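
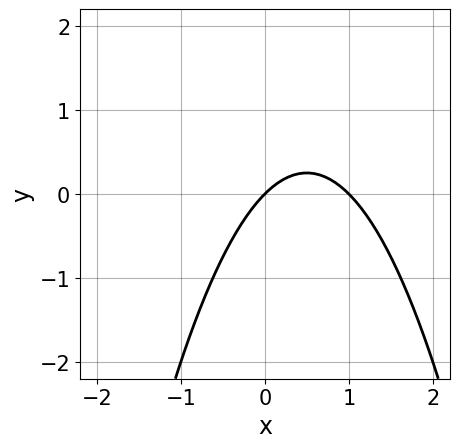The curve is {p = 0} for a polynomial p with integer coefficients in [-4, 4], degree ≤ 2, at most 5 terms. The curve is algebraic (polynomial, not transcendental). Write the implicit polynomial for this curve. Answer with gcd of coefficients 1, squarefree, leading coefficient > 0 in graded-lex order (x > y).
1. Degree: no degree-1 curve has this shape, so deg p = 2.
2. Reading off the gridlines: the x-axis gridline crossings are at x ∈ {0, 1}; it meets the y-axis at y = 0 (among the integer gridlines).
3. Fitting integer coefficients to these (and the overall shape) gives p.

x^2 - x + y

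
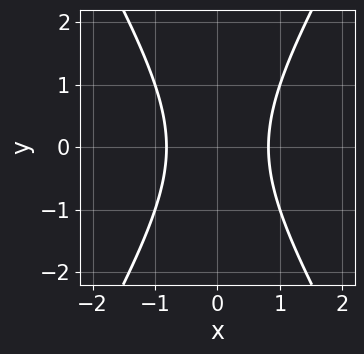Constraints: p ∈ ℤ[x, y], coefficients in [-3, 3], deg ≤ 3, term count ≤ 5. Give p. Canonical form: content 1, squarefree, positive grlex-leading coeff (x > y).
3*x^2 - y^2 - 2

Degree: the shape is more complex than any degree-1 curve, so deg p = 2.
Symmetries: mirror symmetry x ↦ −x ⇒ only even powers of x; the y ↦ −y reflection is a symmetry, so y appears only in even powers.
Against the integer gridlines: no y-intercept at any integer in the box.
These observations pin down the coefficients.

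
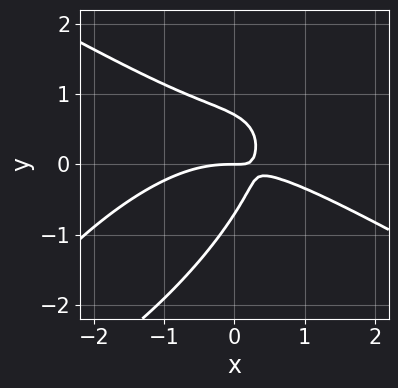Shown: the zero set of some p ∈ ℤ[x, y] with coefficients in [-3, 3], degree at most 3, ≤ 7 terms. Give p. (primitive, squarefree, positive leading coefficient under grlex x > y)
x^3 - 2*x*y^2 + 2*y^3 + 3*x*y - y

The degree is 3 — the shape is more complex than any degree-2 curve.
Reading off the gridlines: it crosses the y-axis at the gridline y = 0; it crosses the x-axis at the gridline x = 0.
Assembling these constraints gives the stated polynomial.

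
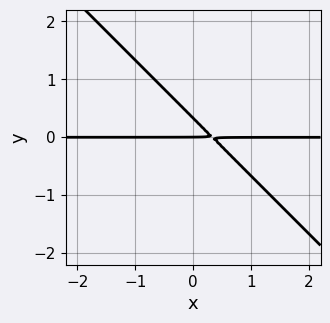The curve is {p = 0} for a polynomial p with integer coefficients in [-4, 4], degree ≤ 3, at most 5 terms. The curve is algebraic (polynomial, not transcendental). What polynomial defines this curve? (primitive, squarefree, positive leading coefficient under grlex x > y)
3*x*y + 3*y^2 - y

First, deg p = 2.
Then, from the axis intercepts and sections: it crosses the y-axis at the gridline y = 0; the visible x-axis segment lies entirely on the curve.
Finally, matching integer coefficients to the picture gives p.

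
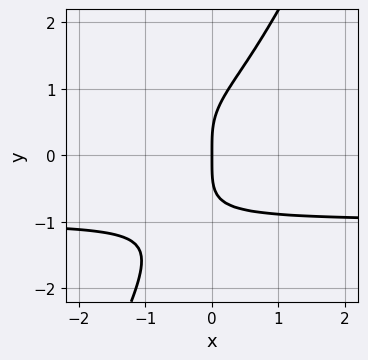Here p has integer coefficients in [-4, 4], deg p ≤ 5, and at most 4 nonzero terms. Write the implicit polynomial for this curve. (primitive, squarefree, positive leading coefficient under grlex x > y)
2*x*y^3 - y^4 + 2*x

(a) The degree is 4 — a generic line meets the curve in up to 4 points.
(b) From the visible intercepts: it crosses the x-axis at the gridline x = 0; one y-axis crossing is at y = 0.
(c) These observations pin down the coefficients.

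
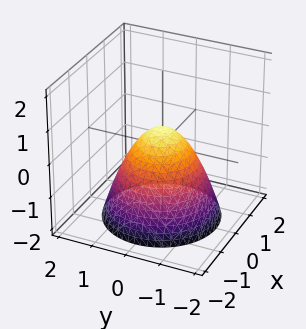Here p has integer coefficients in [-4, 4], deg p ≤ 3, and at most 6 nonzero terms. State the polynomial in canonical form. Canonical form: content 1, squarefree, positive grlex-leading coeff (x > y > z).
First, deg p = 2.
Next, symmetries: rotational symmetry about the z-axis ⇒ p depends on x, y only through x² + y².
Then, checking where it meets the axes: a circular section at z = -1 has radius between 1 and 2.
Finally, assembling these constraints gives the stated polynomial.

2*x^2 + 2*y^2 + 2*z - 1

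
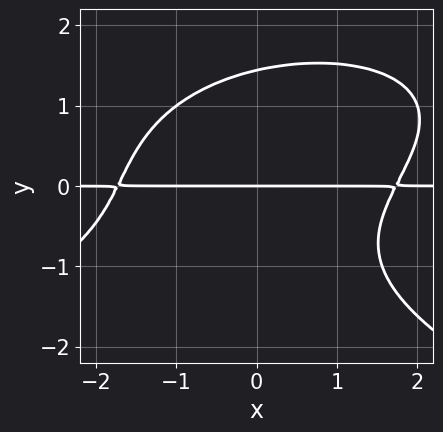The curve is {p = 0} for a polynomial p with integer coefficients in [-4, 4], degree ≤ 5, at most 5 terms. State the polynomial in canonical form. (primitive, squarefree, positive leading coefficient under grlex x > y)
y^4 + x^2*y - x*y^2 - 3*y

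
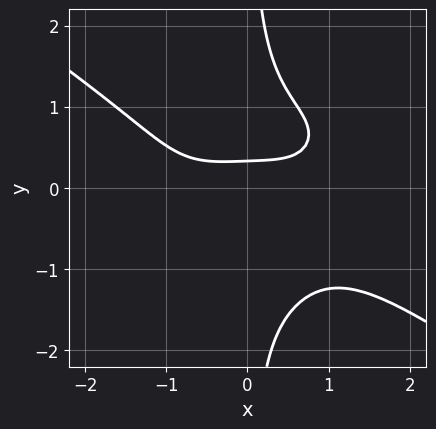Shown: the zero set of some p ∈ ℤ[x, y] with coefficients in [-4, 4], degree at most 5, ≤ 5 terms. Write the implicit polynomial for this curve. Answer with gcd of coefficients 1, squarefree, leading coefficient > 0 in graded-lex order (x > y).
Degree: no degree-3 curve has this shape, so deg p = 4.
Checking where it meets the axes: it misses every integer gridline on the x-axis.
Solving for integer coefficients yields p as stated.

x^4 + 3*x*y^3 - 3*y + 1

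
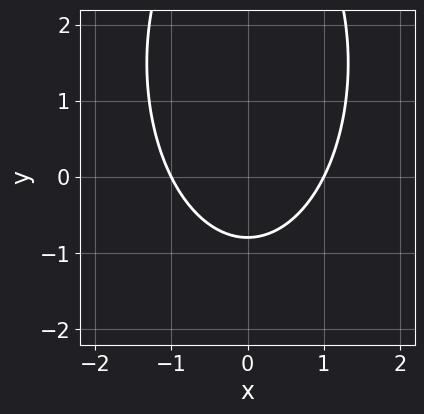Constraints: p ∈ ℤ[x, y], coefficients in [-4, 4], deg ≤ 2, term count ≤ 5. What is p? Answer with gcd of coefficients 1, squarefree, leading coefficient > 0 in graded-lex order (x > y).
First, the degree is 2 — no degree-1 curve has this shape.
Then, symmetries: it's symmetric under x → −x, forcing even powers of x.
Next, from the axis intercepts and sections: the x-axis gridline crossings are at x ∈ {-1, 1}.
Finally, the integer polynomial consistent with all of this is the stated p.

3*x^2 + y^2 - 3*y - 3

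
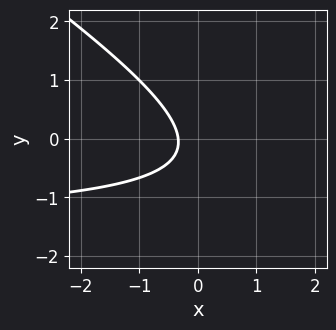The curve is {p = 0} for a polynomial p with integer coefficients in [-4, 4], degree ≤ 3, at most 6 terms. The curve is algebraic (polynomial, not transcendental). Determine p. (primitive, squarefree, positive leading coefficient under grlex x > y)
2*x*y + 3*y^2 + 3*x + y + 1

Degree: a generic line meets the curve in up to 2 points, so deg p = 2.
Checking where it meets the axes: no y-intercept at any integer in the box.
These observations pin down the coefficients.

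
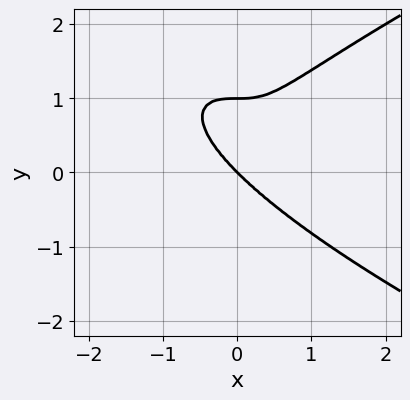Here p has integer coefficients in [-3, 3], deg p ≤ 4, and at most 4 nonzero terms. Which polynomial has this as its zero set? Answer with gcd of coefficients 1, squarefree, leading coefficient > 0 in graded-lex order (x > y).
y^4 - x^3 - y^3

First, degree: the shape is more complex than any degree-3 curve, so deg p = 4.
Then, from the visible intercepts: it meets the x-axis at x = 0 (among the integer gridlines); among the integer gridlines, it crosses the y-axis at y ∈ {0, 1}.
Finally, solving for integer coefficients yields p as stated.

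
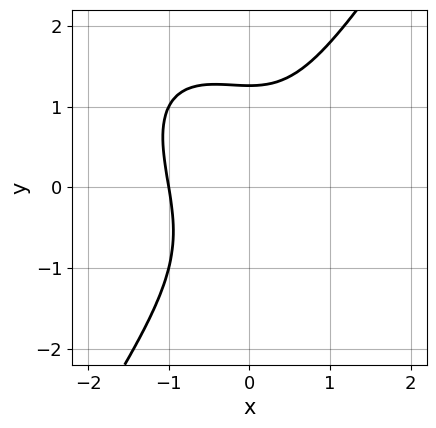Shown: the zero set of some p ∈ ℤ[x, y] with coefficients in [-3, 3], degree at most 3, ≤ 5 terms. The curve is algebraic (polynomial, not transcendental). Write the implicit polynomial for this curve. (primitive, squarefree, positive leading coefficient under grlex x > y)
2*x^3 + x^2*y - y^3 + 2

1. Degree: the shape is more complex than any degree-2 curve, so deg p = 3.
2. Reading off the gridlines: one x-axis crossing is at x = -1.
3. Together with the visible shape, these determine p as stated.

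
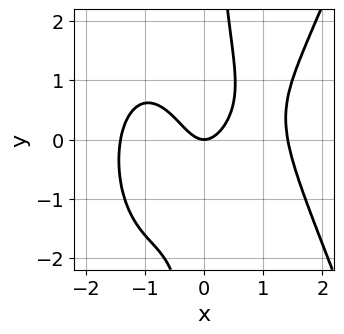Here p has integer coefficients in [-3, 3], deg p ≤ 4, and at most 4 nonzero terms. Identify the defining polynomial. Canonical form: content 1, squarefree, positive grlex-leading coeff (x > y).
(a) The degree is 4 — the shape is more complex than any degree-3 curve.
(b) From the visible intercepts: it crosses the y-axis at the gridline y = 0; one x-axis crossing is at x = 0.
(c) Fitting integer coefficients to these (and the overall shape) gives p.

x^4 - x*y^2 - 2*x^2 + y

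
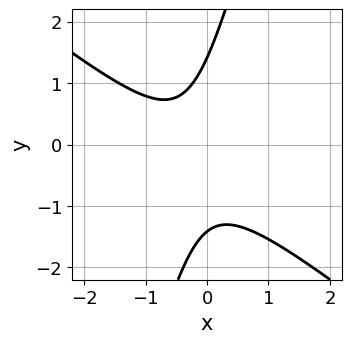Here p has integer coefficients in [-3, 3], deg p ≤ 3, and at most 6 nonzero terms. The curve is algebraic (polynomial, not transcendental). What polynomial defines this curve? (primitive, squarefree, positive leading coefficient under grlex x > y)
3*x^2 + 3*x*y - y^2 + 2*x + 2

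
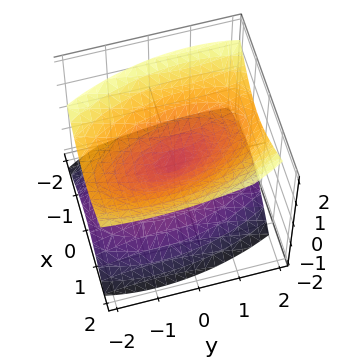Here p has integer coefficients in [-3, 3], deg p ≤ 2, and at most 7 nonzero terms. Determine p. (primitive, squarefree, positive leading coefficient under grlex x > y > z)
First, I count 2 distinct pieces.
Then, degree: no degree-1 surface has this shape, so deg p = 2.
Next, from the axis intercepts and sections: one x-axis crossing is at x = 0; one z-axis crossing is at z = 0.
Finally, assembling these constraints gives the stated polynomial.

3*x^2 + x*y - x*z + y^2 - 3*z^2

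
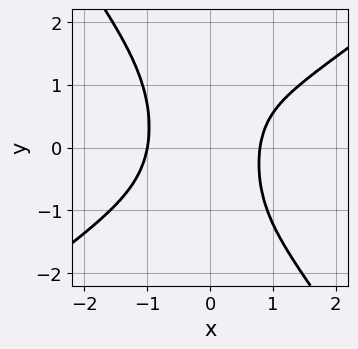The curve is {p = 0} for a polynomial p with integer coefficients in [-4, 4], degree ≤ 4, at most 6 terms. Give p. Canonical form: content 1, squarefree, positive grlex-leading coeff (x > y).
First, the degree is 4 — no degree-3 curve has this shape.
Next, observable constraints: it misses every integer gridline on the y-axis; it crosses the x-axis at the gridline x = -1.
Finally, fitting integer coefficients to these (and the overall shape) gives p.

3*x^4 - 2*x^3*y - 3*x^2*y^2 + x - 2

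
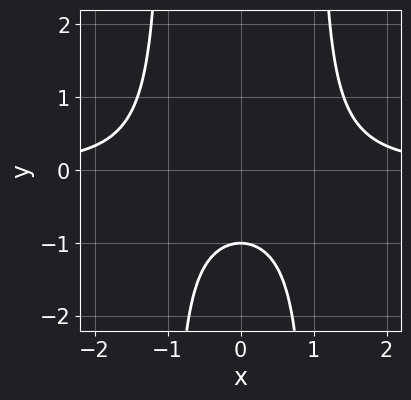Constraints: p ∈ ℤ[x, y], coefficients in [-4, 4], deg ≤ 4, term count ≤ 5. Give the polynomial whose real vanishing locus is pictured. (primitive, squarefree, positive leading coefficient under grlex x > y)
x^2*y - y - 1

(a) deg p = 3. A generic line meets the curve in up to 3 points.
(b) Symmetries: the x ↦ −x reflection is a symmetry, so x appears only in even powers.
(c) Reading off the gridlines: it meets the y-axis at y = -1 (among the integer gridlines); no x-intercept at any integer in the box.
(d) Assembling these constraints gives the stated polynomial.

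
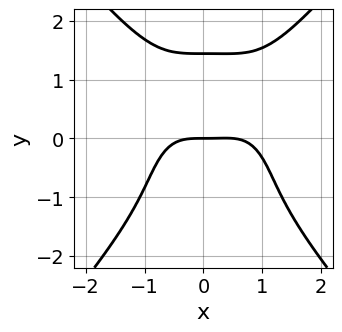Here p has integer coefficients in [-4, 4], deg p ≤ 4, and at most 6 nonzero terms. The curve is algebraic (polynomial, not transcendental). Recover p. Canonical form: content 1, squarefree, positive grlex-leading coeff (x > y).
deg p = 4. No degree-3 curve has this shape.
From the visible intercepts: one y-axis crossing is at y = 0; it crosses the x-axis at the gridline x = 0.
Putting this together gives p.

2*x^4 - y^4 - x^3 + 3*y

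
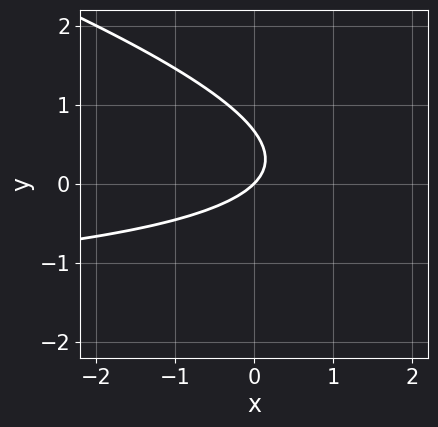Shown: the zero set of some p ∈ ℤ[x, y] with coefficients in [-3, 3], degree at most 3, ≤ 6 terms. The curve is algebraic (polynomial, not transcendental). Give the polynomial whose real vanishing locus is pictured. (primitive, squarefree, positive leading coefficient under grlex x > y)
x*y + 3*y^2 + 2*x - 2*y

deg p = 2. A generic line meets the curve in up to 2 points.
From the visible intercepts: it crosses the x-axis at the gridline x = 0; one y-axis crossing is at y = 0.
Assembling these constraints gives the stated polynomial.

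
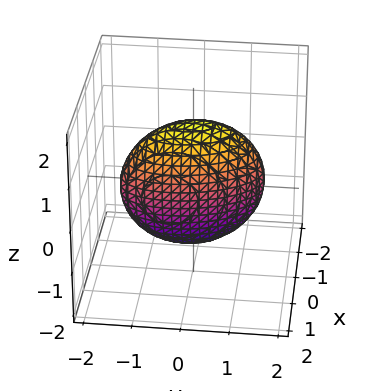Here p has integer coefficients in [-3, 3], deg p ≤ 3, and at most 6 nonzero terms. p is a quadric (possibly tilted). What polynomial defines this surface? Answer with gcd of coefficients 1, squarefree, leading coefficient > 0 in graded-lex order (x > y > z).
1. deg p = 2. A generic line meets the surface in up to 2 points.
2. Solving for integer coefficients yields p as stated.

3*x^2 + x*y + y^2 + z^2 - 2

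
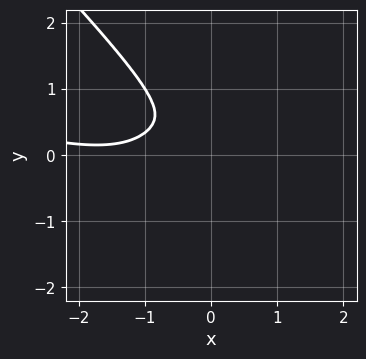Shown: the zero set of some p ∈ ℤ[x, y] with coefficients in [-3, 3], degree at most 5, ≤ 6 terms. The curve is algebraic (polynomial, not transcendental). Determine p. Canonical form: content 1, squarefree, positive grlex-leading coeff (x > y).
x^4 + 3*x^3*y + 2*y^4 + 3*x^3 + 3*x^2

1. Degree: a generic line meets the curve in up to 4 points, so deg p = 4.
2. Solving for integer coefficients yields p as stated.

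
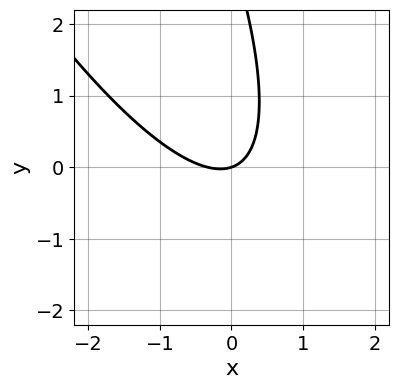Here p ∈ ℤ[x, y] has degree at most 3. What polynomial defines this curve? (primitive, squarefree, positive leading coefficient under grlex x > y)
3*x^2 + 3*x*y + y^2 + x - 3*y

The degree is 2 — a generic line meets the curve in up to 2 points.
Reading off the gridlines: one y-axis crossing is at y = 0; it crosses the x-axis at the gridline x = 0.
Putting this together gives p.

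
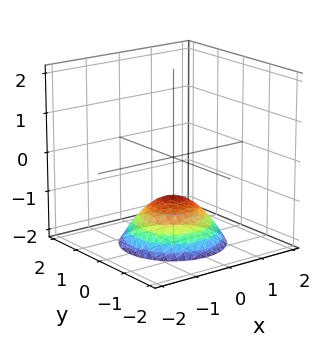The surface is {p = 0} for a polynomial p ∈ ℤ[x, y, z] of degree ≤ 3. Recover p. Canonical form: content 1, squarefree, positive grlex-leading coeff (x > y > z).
2*x^2 + 2*y^2 + 3*z + 3

1. deg p = 2.
2. Symmetries: rotational symmetry about the z-axis ⇒ p depends on x, y only through x² + y².
3. Against the integer gridlines: it meets the z-axis at z = -1 (among the integer gridlines); the surface avoids every integer y-axis point in the box.
4. Fitting integer coefficients to these (and the overall shape) gives p.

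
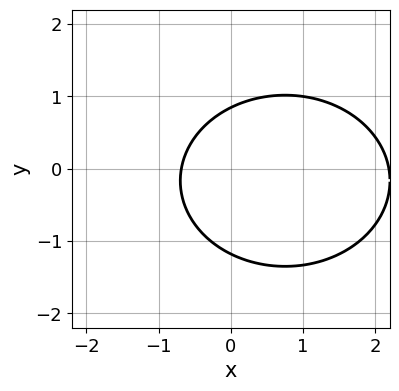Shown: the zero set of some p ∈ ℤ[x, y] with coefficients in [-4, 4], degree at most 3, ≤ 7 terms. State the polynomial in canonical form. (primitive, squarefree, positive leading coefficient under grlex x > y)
(a) deg p = 2. The shape is more complex than any degree-1 curve.
(b) Solving for integer coefficients yields p as stated.

2*x^2 + 3*y^2 - 3*x + y - 3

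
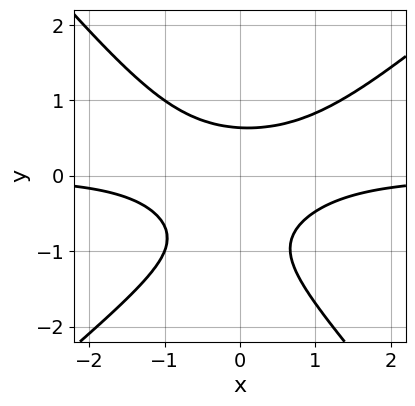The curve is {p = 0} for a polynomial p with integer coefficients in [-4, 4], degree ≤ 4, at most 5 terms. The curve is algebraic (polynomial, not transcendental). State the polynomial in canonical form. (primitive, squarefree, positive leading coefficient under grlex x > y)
3*x^2*y - x*y^2 - 3*y^3 - 3*y^2 + 2

First, the degree is 3 — no degree-2 curve has this shape.
Next, against the integer gridlines: the curve avoids every integer x-axis point in the box.
Finally, fitting integer coefficients to these (and the overall shape) gives p.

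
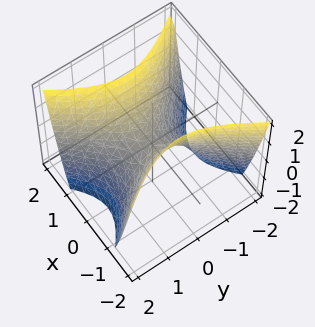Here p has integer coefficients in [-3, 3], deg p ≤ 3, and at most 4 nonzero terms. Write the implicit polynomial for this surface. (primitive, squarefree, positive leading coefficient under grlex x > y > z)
3*x^2 - 2*y^2 - 2*z

1. deg p = 2. A hyperbolic paraboloid; a quadric.
2. Symmetries: it's symmetric under y → −y, forcing even powers of y; mirror symmetry x ↦ −x ⇒ only even powers of x.
3. Reading off the gridlines: it crosses the z-axis at the gridline z = 0; it crosses the y-axis at the gridline y = 0.
4. Solving for integer coefficients yields p as stated.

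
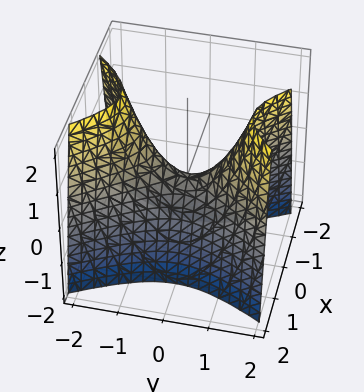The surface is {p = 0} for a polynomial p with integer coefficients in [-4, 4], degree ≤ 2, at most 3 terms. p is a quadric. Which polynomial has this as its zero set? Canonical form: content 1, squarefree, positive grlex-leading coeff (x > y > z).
(a) Degree: a hyperbolic paraboloid; a quadric, so deg p = 2.
(b) Symmetries: the x ↦ −x reflection is a symmetry, so x appears only in even powers; the y ↦ −y reflection is a symmetry, so y appears only in even powers.
(c) Observable constraints: it meets the z-axis at z = 0 (among the integer gridlines); one y-axis crossing is at y = 0.
(d) The integer polynomial consistent with all of this is the stated p.

2*x^2 - y^2 + z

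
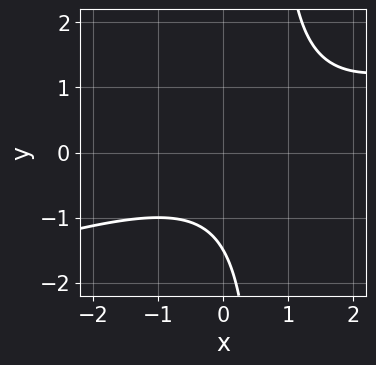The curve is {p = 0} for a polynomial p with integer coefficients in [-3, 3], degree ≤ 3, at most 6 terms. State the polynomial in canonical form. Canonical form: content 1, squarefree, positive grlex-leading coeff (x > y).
First, deg p = 2.
Next, checking where it meets the axes: no x-intercept at any integer in the box.
Finally, matching integer coefficients to the picture gives p.

x^2 - 3*x*y - x + 2*y + 3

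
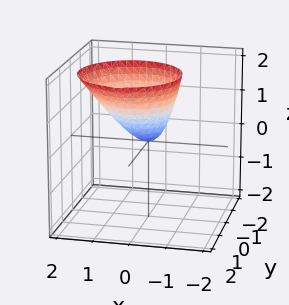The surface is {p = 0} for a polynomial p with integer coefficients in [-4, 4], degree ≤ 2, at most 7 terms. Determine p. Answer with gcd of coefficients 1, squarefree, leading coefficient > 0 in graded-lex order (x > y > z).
3*x^2 - x*z + 3*y^2 - 2*y*z - 2*z

1. Degree: the shape is more complex than any degree-1 surface, so deg p = 2.
2. Reading off the gridlines: one x-axis crossing is at x = 0; one z-axis crossing is at z = 0; one y-axis crossing is at y = 0.
3. Fitting integer coefficients to these (and the overall shape) gives p.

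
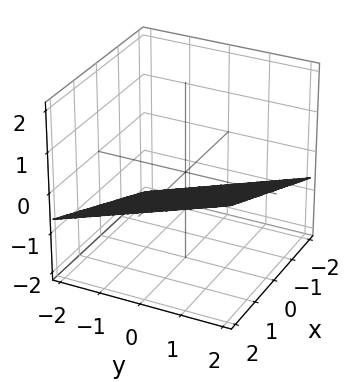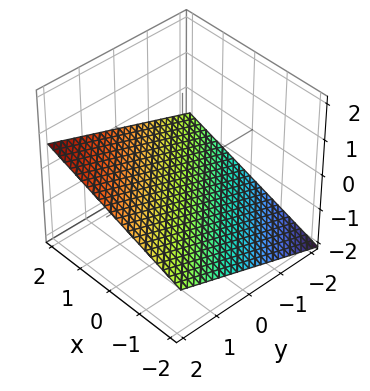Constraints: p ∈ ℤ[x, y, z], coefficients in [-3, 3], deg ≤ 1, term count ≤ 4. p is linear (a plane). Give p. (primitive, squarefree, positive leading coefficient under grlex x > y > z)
(a) The degree is 1 — every cross-section is a straight line — this is a plane.
(b) Against the integer gridlines: one y-axis crossing is at y = 2; it crosses the x-axis at the gridline x = 2.
(c) Matching integer coefficients to the picture gives p.

x + y - 3*z - 2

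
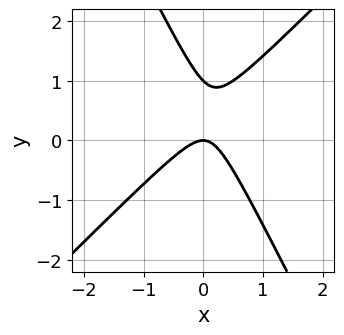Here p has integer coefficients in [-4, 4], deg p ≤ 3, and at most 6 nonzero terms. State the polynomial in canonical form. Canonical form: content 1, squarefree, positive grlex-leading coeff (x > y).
2*x^2 - x*y - y^2 + y

1. Degree: no degree-1 curve has this shape, so deg p = 2.
2. Reading off the gridlines: among the integer gridlines, it crosses the y-axis at y ∈ {0, 1}; one x-axis crossing is at x = 0.
3. Assembling these constraints gives the stated polynomial.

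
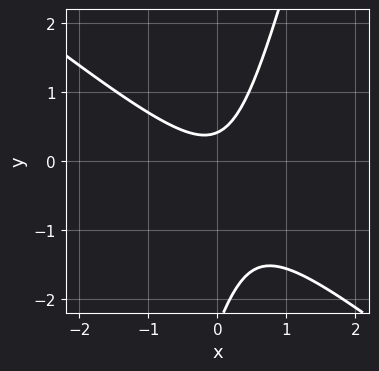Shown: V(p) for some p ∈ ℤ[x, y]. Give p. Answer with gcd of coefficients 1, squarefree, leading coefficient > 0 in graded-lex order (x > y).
(a) Degree: a generic line meets the curve in up to 2 points, so deg p = 2.
(b) Observable constraints: the curve avoids every integer x-axis point in the box.
(c) Together with the visible shape, these determine p as stated.

3*x^2 + 3*x*y - y^2 - 2*y + 1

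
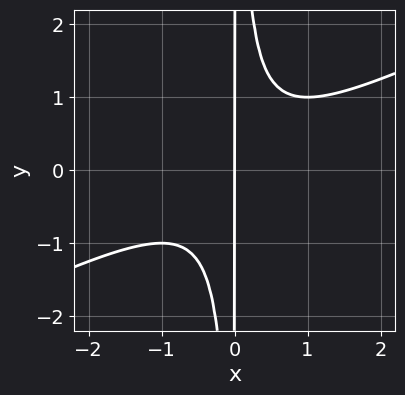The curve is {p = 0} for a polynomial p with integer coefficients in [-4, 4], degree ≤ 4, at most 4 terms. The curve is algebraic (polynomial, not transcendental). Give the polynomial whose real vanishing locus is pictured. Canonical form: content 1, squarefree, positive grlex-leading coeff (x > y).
x^3 - 2*x^2*y + x

1. The degree is 3 — a generic line meets the curve in up to 3 points.
2. Observable constraints: it meets the x-axis at x = 0 (among the integer gridlines); the visible y-axis segment lies entirely on the curve.
3. Putting this together gives p.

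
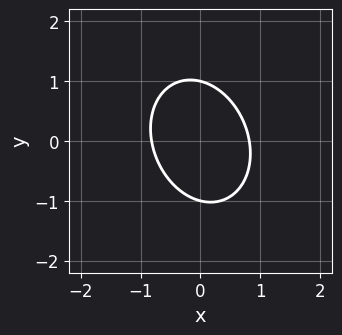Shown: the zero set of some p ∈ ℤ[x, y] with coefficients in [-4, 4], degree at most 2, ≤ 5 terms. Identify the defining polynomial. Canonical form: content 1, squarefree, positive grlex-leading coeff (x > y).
3*x^2 + x*y + 2*y^2 - 2

(a) The degree is 2 — the shape is more complex than any degree-1 curve.
(b) From the axis intercepts and sections: the y-axis gridline crossings are at y ∈ {-1, 1}.
(c) These observations pin down the coefficients.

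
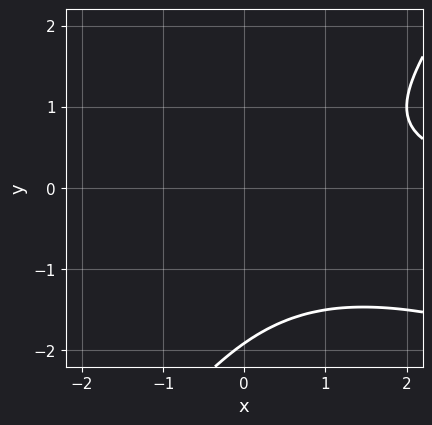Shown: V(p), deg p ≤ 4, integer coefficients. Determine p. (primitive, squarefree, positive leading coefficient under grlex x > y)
x^2*y + 2*x*y^2 - 2*y^3 - 3*y^2 - 3

(a) deg p = 3. No degree-2 curve has this shape.
(b) Reading off the gridlines: it misses every integer gridline on the x-axis.
(c) Fitting integer coefficients to these (and the overall shape) gives p.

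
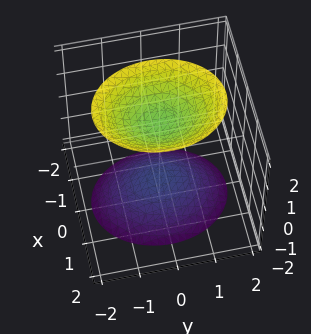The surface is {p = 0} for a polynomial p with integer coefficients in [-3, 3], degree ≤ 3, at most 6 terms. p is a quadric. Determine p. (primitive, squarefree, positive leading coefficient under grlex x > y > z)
1. There are 2 components.
2. deg p = 2.
3. Symmetries: the x ↦ −x reflection is a symmetry, so x appears only in even powers; it's symmetric under z → −z, forcing even powers of z; mirror symmetry y ↦ −y ⇒ only even powers of y.
4. From the axis intercepts and sections: the surface avoids every integer x-axis point in the box; it misses every integer gridline on the y-axis.
5. Assembling these constraints gives the stated polynomial.

3*x^2 + 2*y^2 - 2*z^2 + 3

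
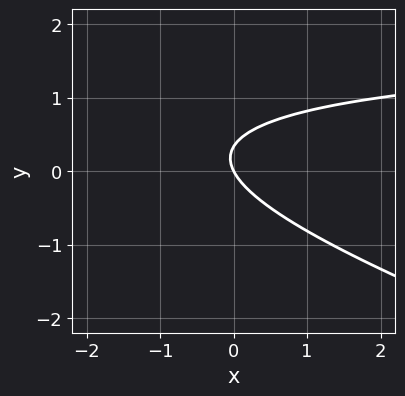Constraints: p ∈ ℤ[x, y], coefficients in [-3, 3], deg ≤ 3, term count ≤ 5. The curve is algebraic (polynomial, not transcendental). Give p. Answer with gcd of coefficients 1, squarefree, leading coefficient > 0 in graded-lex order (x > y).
x*y + 3*y^2 - 2*x - y

1. The degree is 2 — a generic line meets the curve in up to 2 points.
2. From the visible intercepts: one y-axis crossing is at y = 0; it crosses the x-axis at the gridline x = 0.
3. Matching integer coefficients to the picture gives p.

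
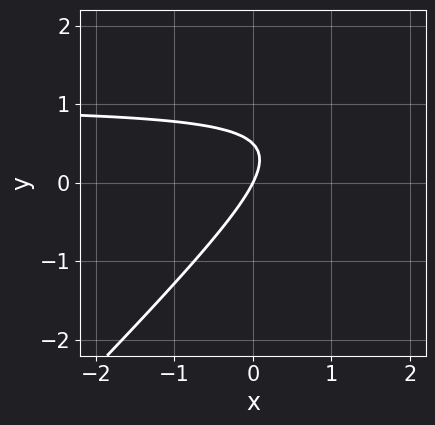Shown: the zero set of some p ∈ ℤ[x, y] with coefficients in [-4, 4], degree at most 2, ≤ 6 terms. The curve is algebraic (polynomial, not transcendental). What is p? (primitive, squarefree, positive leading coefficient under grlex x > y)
2*x*y - 2*y^2 - 2*x + y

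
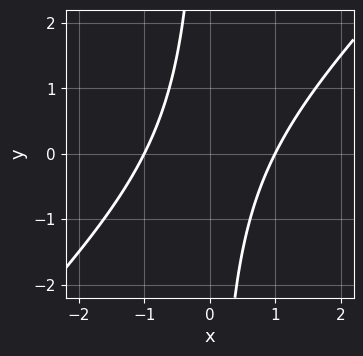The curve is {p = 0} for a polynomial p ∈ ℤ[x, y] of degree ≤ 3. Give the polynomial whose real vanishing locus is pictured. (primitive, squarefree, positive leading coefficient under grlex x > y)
deg p = 2. No degree-1 curve has this shape.
Checking where it meets the axes: the x-axis gridline crossings are at x ∈ {-1, 1}; it misses every integer gridline on the y-axis.
The integer polynomial consistent with all of this is the stated p.

x^2 - x*y - 1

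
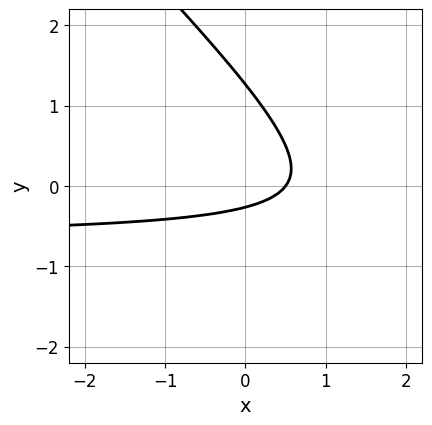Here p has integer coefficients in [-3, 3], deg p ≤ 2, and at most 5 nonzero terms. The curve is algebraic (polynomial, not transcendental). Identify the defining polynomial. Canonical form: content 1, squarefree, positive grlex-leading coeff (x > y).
deg p = 2. The shape is more complex than any degree-1 curve.
Solving for integer coefficients yields p as stated.

3*x*y + 3*y^2 + 2*x - 3*y - 1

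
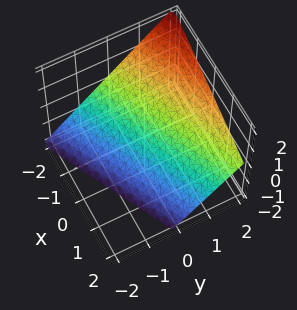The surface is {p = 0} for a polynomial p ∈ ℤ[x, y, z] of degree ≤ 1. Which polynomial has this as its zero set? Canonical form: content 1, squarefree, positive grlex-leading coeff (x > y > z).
The degree is 1 — the surface is flat (a plane).
From the visible intercepts: it meets the z-axis at z = -1 (among the integer gridlines); it crosses the x-axis at the gridline x = -2; it meets the y-axis at y = 1 (among the integer gridlines).
Fitting integer coefficients to these (and the overall shape) gives p.

x - 2*y + 2*z + 2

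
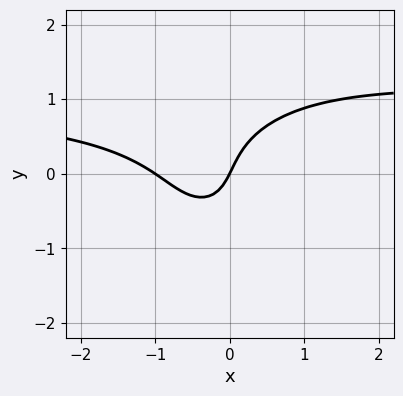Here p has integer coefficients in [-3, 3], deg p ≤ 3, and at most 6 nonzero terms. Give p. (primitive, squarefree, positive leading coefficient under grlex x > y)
2*x^2*y + 2*y^3 - 2*x^2 - 2*x + y

(a) deg p = 3. No degree-2 curve has this shape.
(b) Observable constraints: among the integer gridlines, it crosses the x-axis at x ∈ {-1, 0}; it meets the y-axis at y = 0 (among the integer gridlines).
(c) The integer polynomial consistent with all of this is the stated p.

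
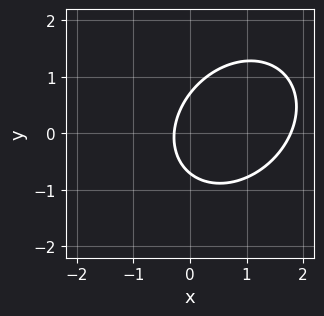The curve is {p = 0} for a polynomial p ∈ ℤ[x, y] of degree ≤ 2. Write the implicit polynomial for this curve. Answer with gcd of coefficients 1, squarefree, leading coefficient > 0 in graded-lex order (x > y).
2*x^2 - x*y + 2*y^2 - 3*x - 1

1. The degree is 2 — the shape is more complex than any degree-1 curve.
2. Solving for integer coefficients yields p as stated.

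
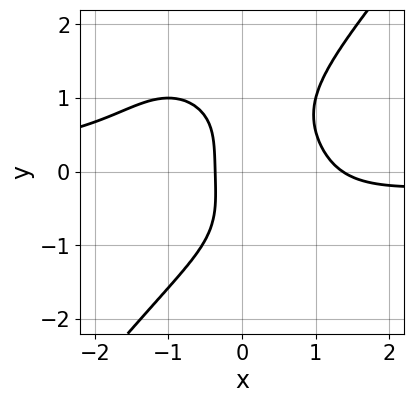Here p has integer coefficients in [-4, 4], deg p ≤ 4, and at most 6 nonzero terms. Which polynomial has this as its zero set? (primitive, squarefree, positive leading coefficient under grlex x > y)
1. Degree: the shape is more complex than any degree-3 curve, so deg p = 4.
2. Observable constraints: the curve avoids every integer y-axis point in the box.
3. Fitting integer coefficients to these (and the overall shape) gives p.

2*x^3*y - y^4 + 2*x^2 - 2*x - 1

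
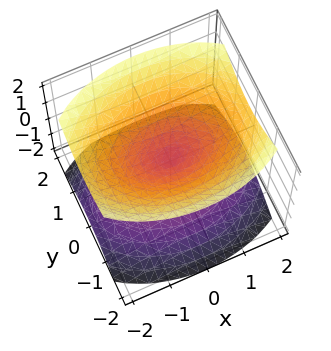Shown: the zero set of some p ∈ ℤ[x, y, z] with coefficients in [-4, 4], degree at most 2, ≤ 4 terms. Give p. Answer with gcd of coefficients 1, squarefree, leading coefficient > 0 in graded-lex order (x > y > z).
1. There are 2 components. Treating them together as one polynomial.
2. Degree: a double cone through the origin; a quadric, so deg p = 2.
3. Symmetries: the y ↦ −y reflection is a symmetry, so y appears only in even powers; it's symmetric under x → −x, forcing even powers of x; mirror symmetry z ↦ −z ⇒ only even powers of z.
4. From the visible intercepts: one x-axis crossing is at x = 0; it crosses the z-axis at the gridline z = 0; it crosses the y-axis at the gridline y = 0.
5. The integer polynomial consistent with all of this is the stated p.

x^2 + 2*y^2 - 2*z^2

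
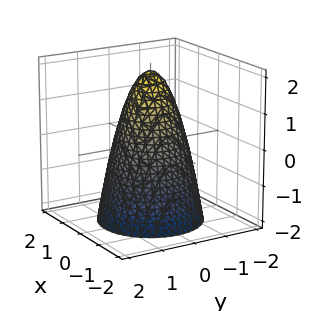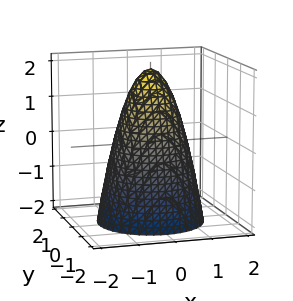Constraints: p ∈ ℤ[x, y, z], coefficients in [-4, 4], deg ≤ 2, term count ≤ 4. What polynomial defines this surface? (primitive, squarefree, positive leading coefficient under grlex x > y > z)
First, the degree is 2 — no degree-1 surface has this shape.
Next, symmetries: every cross-section ⟂ z is a circle, so x, y appear only via x² + y².
Next, from the axis intercepts and sections: the y-axis gridline crossings are at y ∈ {-1, 1}; a circular section at z = 1 has radius between 0 and 1.
Finally, assembling these constraints gives the stated polynomial. Check: (-1, 0, 0) on the x-axis lies on the surface, and p(-1, 0, 0) = 0. ✓

2*x^2 + 2*y^2 + z - 2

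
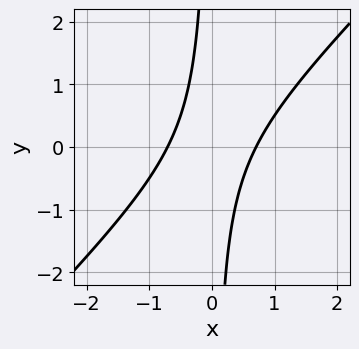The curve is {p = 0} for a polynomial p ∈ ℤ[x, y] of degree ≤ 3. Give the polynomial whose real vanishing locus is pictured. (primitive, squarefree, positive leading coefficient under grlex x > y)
2*x^2 - 2*x*y - 1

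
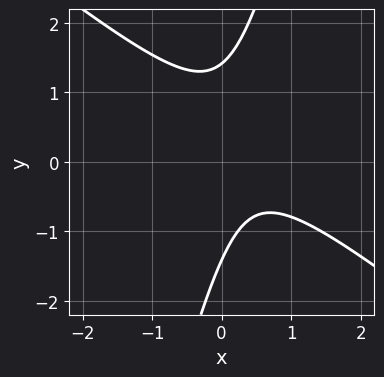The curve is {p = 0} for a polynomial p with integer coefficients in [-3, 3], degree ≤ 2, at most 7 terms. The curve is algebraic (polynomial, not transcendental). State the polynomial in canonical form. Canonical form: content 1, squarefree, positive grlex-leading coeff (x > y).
The degree is 2 — no degree-1 curve has this shape.
Observable constraints: the curve avoids every integer x-axis point in the box.
Putting this together gives p.

3*x^2 + 3*x*y - y^2 - 2*x + 2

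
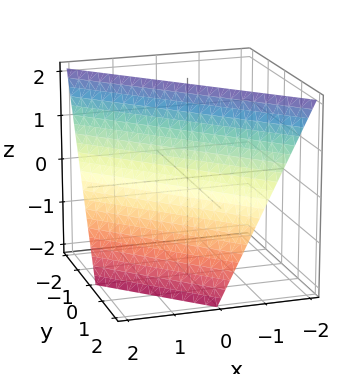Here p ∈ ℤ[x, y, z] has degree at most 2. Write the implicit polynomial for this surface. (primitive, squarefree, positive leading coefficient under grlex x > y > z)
2*x + 2*y + z - 2

The degree is 1 — the surface is flat (a plane).
Checking where it meets the axes: it crosses the z-axis at the gridline z = 2; one y-axis crossing is at y = 1; it crosses the x-axis at the gridline x = 1.
Together with the visible shape, these determine p as stated.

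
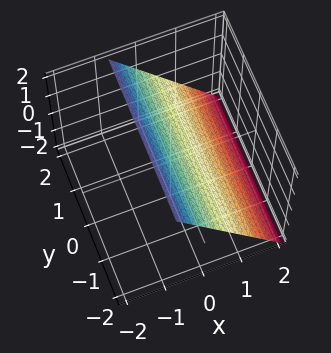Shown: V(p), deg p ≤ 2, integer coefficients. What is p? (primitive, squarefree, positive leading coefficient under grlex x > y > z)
deg p = 1. Every cross-section is a straight line — this is a plane.
Observable constraints: it misses every integer gridline on the y-axis; it meets the z-axis at z = 1 (among the integer gridlines).
These observations pin down the coefficients.

3*x + 2*z - 2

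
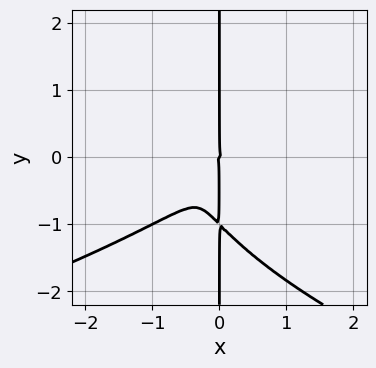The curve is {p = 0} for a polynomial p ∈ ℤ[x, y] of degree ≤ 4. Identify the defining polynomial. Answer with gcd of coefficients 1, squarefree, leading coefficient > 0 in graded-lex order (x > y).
x*y^3 + x^3 - x^2*y + x*y^2

First, deg p = 4. No degree-3 curve has this shape.
Next, reading off the gridlines: one x-axis crossing is at x = 0; every point of the y-axis in the box is on the curve.
Finally, together with the visible shape, these determine p as stated.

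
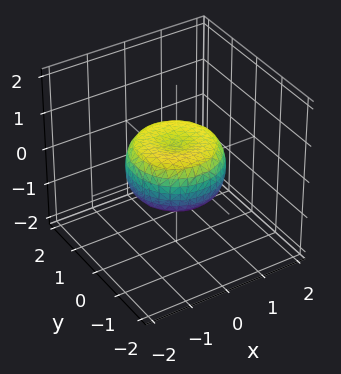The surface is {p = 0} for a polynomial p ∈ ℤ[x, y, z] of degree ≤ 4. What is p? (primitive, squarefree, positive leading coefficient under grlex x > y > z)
2*x^4 + 4*x^2*y^2 + 2*y^4 - 2*x^2 - 2*y^2 + 3*z^2 - 1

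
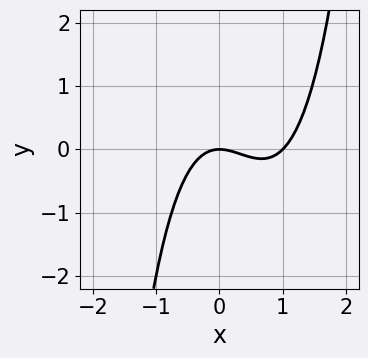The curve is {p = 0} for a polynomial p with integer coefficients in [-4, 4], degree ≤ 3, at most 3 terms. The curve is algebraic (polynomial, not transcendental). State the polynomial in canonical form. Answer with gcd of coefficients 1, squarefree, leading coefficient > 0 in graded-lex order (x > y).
x^3 - x^2 - y

Degree: a generic line meets the curve in up to 3 points, so deg p = 3.
From the visible intercepts: among the integer gridlines, it crosses the x-axis at x ∈ {0, 1}; one y-axis crossing is at y = 0.
Assembling these constraints gives the stated polynomial.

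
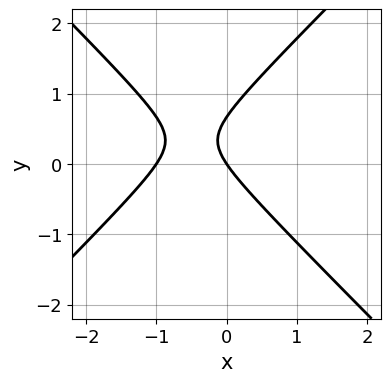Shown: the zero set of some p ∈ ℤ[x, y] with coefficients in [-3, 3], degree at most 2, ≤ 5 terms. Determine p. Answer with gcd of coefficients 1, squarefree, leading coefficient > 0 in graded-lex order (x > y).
3*x^2 - 3*y^2 + 3*x + 2*y

(a) deg p = 2. A generic line meets the curve in up to 2 points.
(b) From the axis intercepts and sections: it meets the y-axis at y = 0 (among the integer gridlines); the x-axis gridline crossings are at x ∈ {-1, 0}.
(c) Assembling these constraints gives the stated polynomial.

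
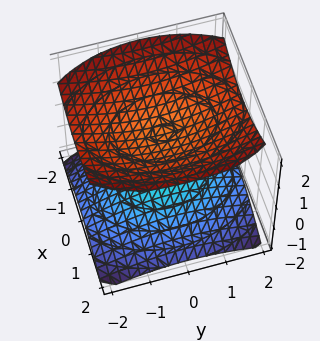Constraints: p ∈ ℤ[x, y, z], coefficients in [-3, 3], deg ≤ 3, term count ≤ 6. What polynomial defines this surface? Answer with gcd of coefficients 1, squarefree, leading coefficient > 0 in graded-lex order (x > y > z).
2*x^2 + y^2 - 3*z^2 + 3

The picture has 2 separate pieces. Treating them together as one polynomial.
deg p = 2. Two separate bowl-shaped sheets opening away from each other; a quadric.
Symmetries: it's symmetric under z → −z, forcing even powers of z; it's symmetric under x → −x, forcing even powers of x; mirror symmetry y ↦ −y ⇒ only even powers of y.
From the visible intercepts: the surface avoids every integer y-axis point in the box; among the integer gridlines, it crosses the z-axis at z ∈ {-1, 1}; the surface avoids every integer x-axis point in the box.
These observations pin down the coefficients.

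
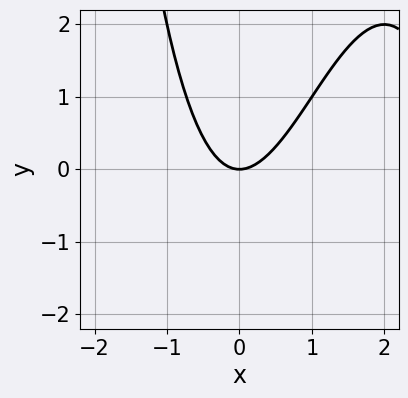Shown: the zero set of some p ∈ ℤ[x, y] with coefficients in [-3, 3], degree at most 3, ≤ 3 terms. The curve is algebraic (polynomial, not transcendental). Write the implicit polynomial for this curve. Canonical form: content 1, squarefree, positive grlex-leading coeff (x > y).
The degree is 3 — a generic line meets the curve in up to 3 points.
Checking where it meets the axes: it crosses the x-axis at the gridline x = 0; it crosses the y-axis at the gridline y = 0.
Assembling these constraints gives the stated polynomial.

x^3 - 3*x^2 + 2*y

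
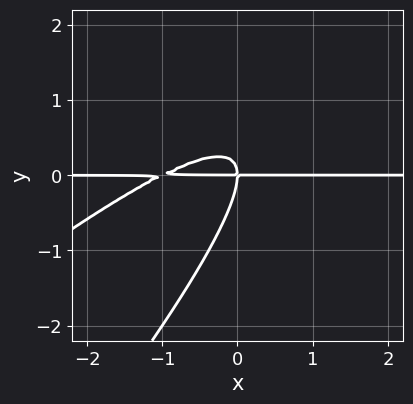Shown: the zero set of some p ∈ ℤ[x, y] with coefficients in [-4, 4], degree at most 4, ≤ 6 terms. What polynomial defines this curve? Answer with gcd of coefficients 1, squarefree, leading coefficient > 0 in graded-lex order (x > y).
x^2*y - 2*x*y^2 + y^3 + x*y

(a) Degree: the shape is more complex than any degree-2 curve, so deg p = 3.
(b) Checking where it meets the axes: it crosses the y-axis at the gridline y = 0; the visible x-axis segment lies entirely on the curve.
(c) Matching integer coefficients to the picture gives p.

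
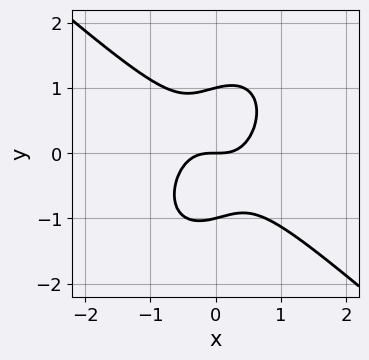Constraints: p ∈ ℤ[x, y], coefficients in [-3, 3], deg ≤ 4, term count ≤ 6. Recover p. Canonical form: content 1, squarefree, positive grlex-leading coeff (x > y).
3*x^3 + x^2*y - x*y^2 + 2*y^3 - 2*y

1. The degree is 3 — no degree-2 curve has this shape.
2. Reading off the gridlines: it meets the x-axis at x = 0 (among the integer gridlines); among the integer gridlines, it crosses the y-axis at y ∈ {-1, 0, 1}.
3. Putting this together gives p.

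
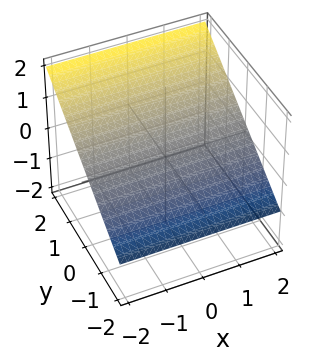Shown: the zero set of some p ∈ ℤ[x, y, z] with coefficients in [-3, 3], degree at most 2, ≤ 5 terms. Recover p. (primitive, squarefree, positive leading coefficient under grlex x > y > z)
2*y - 3*z + 2

(a) The degree is 1 — the surface is flat (a plane).
(b) Observable constraints: it meets the y-axis at y = -1 (among the integer gridlines); it misses every integer gridline on the x-axis.
(c) Solving for integer coefficients yields p as stated.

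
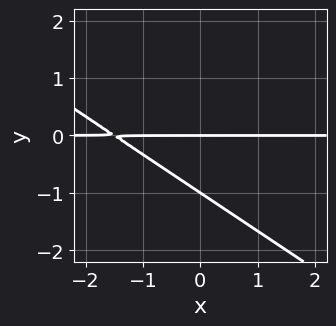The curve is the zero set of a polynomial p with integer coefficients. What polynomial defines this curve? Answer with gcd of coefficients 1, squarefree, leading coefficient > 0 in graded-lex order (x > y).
2*x*y + 3*y^2 + 3*y

1. The degree is 2 — the shape is more complex than any degree-1 curve.
2. Observable constraints: the visible x-axis segment lies entirely on the curve; the y-axis gridline crossings are at y ∈ {-1, 0}.
3. Solving for integer coefficients yields p as stated.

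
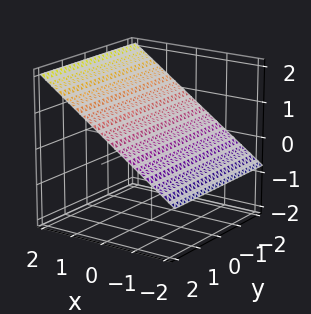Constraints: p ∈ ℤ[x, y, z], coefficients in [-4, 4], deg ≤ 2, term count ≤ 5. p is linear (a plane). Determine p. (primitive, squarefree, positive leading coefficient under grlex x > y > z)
1. Degree: every cross-section is a straight line — this is a plane, so deg p = 1.
2. From the visible intercepts: the surface avoids every integer y-axis point in the box; it meets the x-axis at x = -1 (among the integer gridlines).
3. Fitting integer coefficients to these (and the overall shape) gives p.

2*x - 3*z + 2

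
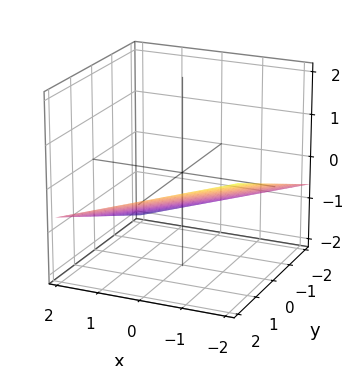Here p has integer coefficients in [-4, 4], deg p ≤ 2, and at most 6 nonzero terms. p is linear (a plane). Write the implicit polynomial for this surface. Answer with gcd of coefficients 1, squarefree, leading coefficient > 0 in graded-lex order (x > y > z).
First, the degree is 1 — every cross-section is a straight line — this is a plane.
Then, observable constraints: it meets the y-axis at y = 2 (among the integer gridlines); it meets the x-axis at x = -2 (among the integer gridlines).
Finally, fitting integer coefficients to these (and the overall shape) gives p.

x - y + 3*z + 2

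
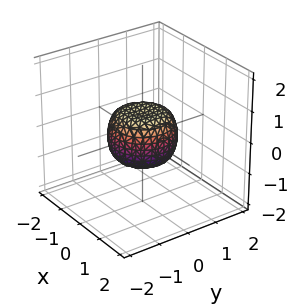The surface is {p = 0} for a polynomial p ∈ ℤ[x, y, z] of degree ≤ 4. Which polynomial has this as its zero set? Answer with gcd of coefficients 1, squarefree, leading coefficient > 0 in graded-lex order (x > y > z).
1. The degree is 4 — the shape is more complex than any degree-3 surface.
2. Symmetries: the surface is invariant under rotation about z: p = q(x² + y², z).
3. From the axis intercepts and sections: among the integer gridlines, it crosses the x-axis at x ∈ {-1, 1}; a circular section at z = 0 has radius exactly 1; among the integer gridlines, it crosses the y-axis at y ∈ {-1, 1}.
4. Assembling these constraints gives the stated polynomial.

2*x^4 + 4*x^2*y^2 + 2*y^4 - x^2 - y^2 + 2*z^2 - 1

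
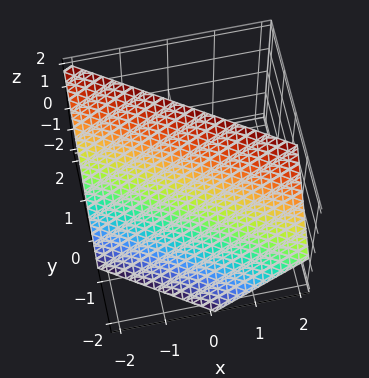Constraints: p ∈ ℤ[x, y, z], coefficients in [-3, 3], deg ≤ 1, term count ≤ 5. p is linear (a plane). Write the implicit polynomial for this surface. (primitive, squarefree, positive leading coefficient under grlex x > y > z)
2*x + 3*y - 2*z + 2

deg p = 1. The surface is flat (a plane).
Against the integer gridlines: it crosses the z-axis at the gridline z = 1; it crosses the x-axis at the gridline x = -1.
Matching integer coefficients to the picture gives p.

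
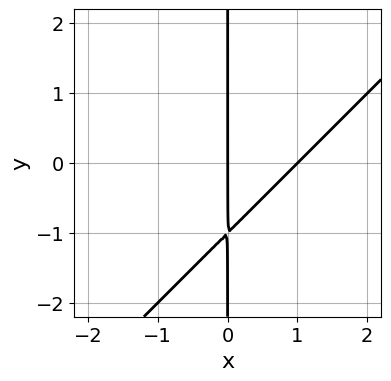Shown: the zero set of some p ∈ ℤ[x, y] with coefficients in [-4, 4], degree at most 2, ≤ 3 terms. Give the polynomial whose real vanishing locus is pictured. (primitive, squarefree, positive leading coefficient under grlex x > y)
x^2 - x*y - x

(a) Degree: a generic line meets the curve in up to 2 points, so deg p = 2.
(b) Against the integer gridlines: every point of the y-axis in the box is on the curve; among the integer gridlines, it crosses the x-axis at x ∈ {0, 1}.
(c) Together with the visible shape, these determine p as stated.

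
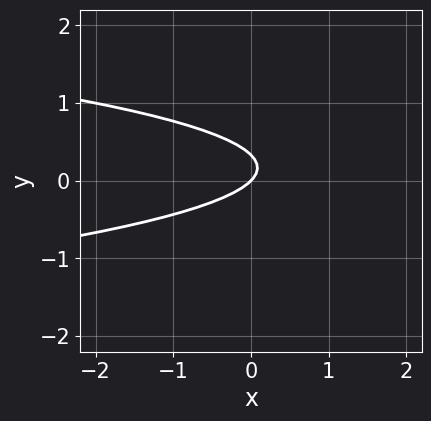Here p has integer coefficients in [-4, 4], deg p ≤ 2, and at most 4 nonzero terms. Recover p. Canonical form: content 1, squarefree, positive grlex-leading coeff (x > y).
3*y^2 + x - y

(a) The degree is 2 — no degree-1 curve has this shape.
(b) Checking where it meets the axes: it crosses the x-axis at the gridline x = 0; one y-axis crossing is at y = 0.
(c) Together with the visible shape, these determine p as stated.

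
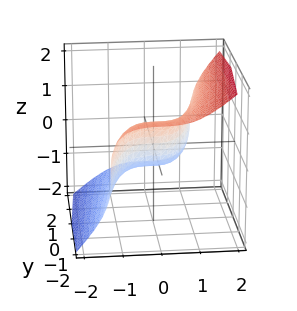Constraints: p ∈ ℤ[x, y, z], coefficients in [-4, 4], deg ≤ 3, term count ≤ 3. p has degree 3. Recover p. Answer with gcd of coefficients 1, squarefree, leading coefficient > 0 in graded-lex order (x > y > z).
The degree is 3 — a generic line meets the surface in up to 3 points.
Checking where it meets the axes: one x-axis crossing is at x = 0; it meets the y-axis at y = 0 (among the integer gridlines).
Assembling these constraints gives the stated polynomial.

x^3 - z^3 - y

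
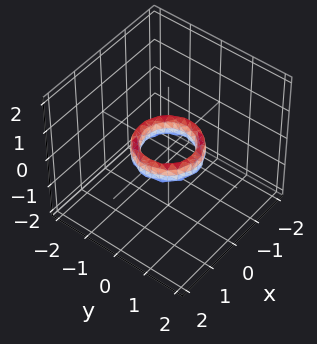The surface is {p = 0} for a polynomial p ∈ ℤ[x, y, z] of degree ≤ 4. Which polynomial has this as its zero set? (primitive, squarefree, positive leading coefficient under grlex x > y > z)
First, the degree is 4 — a generic line meets the surface in up to 4 points.
Then, symmetries: rotational symmetry about the z-axis ⇒ p depends on x, y only through x² + y².
Then, against the integer gridlines: the x-axis gridline crossings are at x ∈ {-1, 1}; a circular section at z = 0 has radius between 0 and 1.
Finally, assembling these constraints gives the stated polynomial.

2*x^4 + 4*x^2*y^2 + 2*y^4 - 3*x^2 - 3*y^2 + z^2 + 1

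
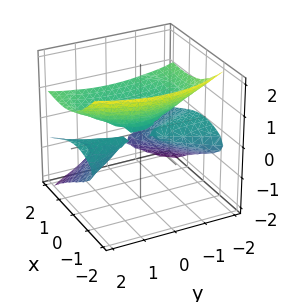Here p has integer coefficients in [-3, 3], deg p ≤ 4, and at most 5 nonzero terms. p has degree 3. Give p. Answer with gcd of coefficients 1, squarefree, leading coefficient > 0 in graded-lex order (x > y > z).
3*x*z^2 - y^2*z + 3*z^3 - x^2

1. There are 3 components. Treating them together as one polynomial.
2. deg p = 3. No degree-2 surface has this shape.
3. From the axis intercepts and sections: one x-axis crossing is at x = 0; it crosses the z-axis at the gridline z = 0; the visible y-axis segment lies entirely on the surface.
4. Together with the visible shape, these determine p as stated.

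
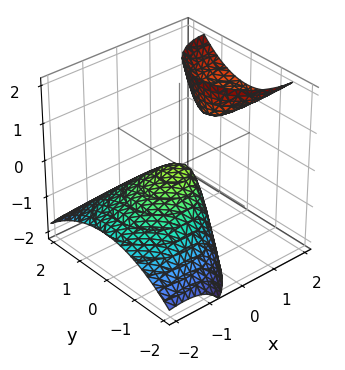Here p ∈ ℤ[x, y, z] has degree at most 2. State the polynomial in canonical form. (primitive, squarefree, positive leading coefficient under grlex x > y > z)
x^2 - 2*x*z + y^2 + z

(a) There are 2 components. Treating them together as one polynomial.
(b) The degree is 2 — the shape is more complex than any degree-1 surface.
(c) From the visible intercepts: it crosses the y-axis at the gridline y = 0; one x-axis crossing is at x = 0; it crosses the z-axis at the gridline z = 0.
(d) These observations pin down the coefficients.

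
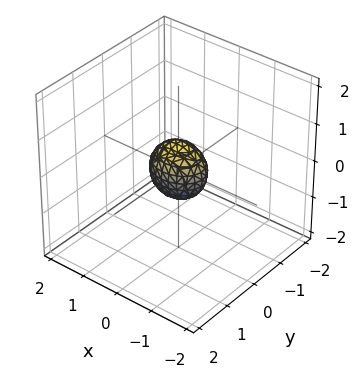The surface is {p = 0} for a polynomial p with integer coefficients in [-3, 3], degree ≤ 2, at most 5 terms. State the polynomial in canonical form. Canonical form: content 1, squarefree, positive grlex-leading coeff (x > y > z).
2*x^2 + 3*y^2 + 2*z^2 - 1

1. The degree is 2 — bounded and convex; a quadric.
2. Symmetries: it's symmetric under x → −x, forcing even powers of x; the y ↦ −y reflection is a symmetry, so y appears only in even powers; the z ↦ −z reflection is a symmetry, so z appears only in even powers.
3. Fitting integer coefficients to these (and the overall shape) gives p.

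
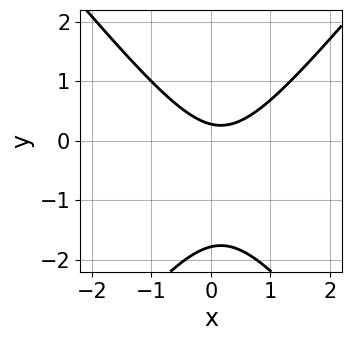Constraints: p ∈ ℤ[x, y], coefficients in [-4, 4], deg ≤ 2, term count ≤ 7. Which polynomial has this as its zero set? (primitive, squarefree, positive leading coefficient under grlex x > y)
Degree: a generic line meets the curve in up to 2 points, so deg p = 2.
Checking where it meets the axes: it misses every integer gridline on the x-axis.
Together with the visible shape, these determine p as stated.

3*x^2 - 2*y^2 - x - 3*y + 1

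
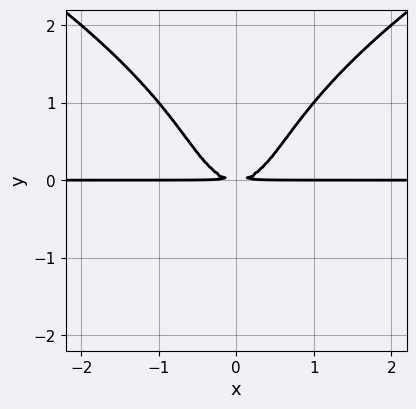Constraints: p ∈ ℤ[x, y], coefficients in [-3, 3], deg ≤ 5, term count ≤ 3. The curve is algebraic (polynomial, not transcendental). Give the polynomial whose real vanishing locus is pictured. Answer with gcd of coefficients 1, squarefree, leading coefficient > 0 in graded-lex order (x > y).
y^4 - 3*x^2*y + 2*y^2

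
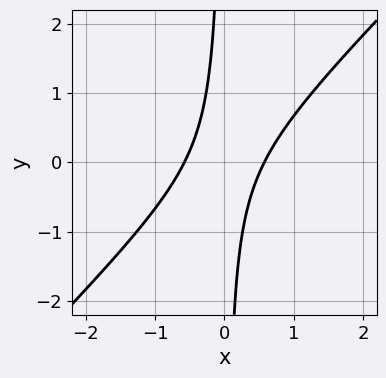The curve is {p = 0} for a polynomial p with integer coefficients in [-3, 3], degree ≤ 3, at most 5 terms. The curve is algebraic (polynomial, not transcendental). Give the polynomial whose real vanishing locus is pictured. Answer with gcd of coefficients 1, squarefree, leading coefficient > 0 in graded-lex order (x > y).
3*x^2 - 3*x*y - 1

First, degree: the shape is more complex than any degree-1 curve, so deg p = 2.
Then, checking where it meets the axes: it misses every integer gridline on the y-axis.
Finally, the integer polynomial consistent with all of this is the stated p.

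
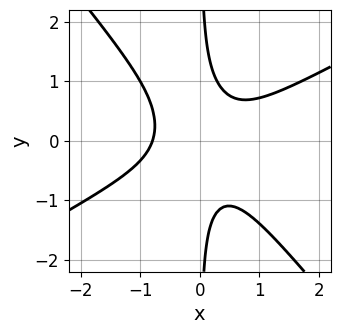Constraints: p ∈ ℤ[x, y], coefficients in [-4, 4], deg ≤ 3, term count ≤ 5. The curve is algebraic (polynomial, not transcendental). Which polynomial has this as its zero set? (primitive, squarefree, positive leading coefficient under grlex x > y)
Degree: a generic line meets the curve in up to 3 points, so deg p = 3.
Against the integer gridlines: it misses every integer gridline on the y-axis.
Matching integer coefficients to the picture gives p.

2*x^3 - 2*x^2*y - 3*x*y^2 + 1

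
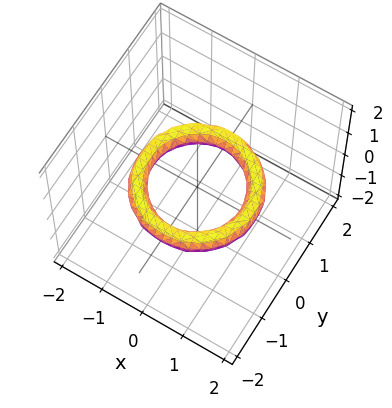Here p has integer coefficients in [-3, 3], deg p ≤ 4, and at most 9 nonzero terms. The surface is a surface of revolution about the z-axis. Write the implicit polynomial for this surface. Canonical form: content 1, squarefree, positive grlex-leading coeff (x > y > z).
x^4 + 2*x^2*y^2 + y^4 - 3*x^2 - 3*y^2 + 3*z^2 + 2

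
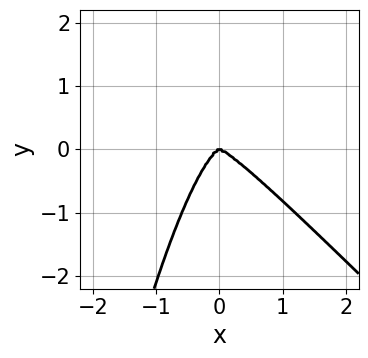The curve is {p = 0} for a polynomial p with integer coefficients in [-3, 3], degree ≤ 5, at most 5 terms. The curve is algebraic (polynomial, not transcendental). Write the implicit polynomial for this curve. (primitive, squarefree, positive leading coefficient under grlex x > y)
(a) The degree is 4 — no degree-3 curve has this shape.
(b) Against the integer gridlines: one x-axis crossing is at x = 0; it crosses the y-axis at the gridline y = 0.
(c) The integer polynomial consistent with all of this is the stated p.

3*x^4 + 3*x^3*y + y^3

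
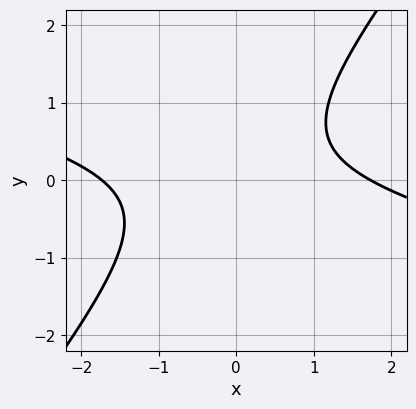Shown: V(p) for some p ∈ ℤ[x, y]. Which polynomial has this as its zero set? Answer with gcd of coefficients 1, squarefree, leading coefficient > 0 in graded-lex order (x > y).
x^2 + 3*x*y - 3*y^2 + y - 3

1. The degree is 2 — the shape is more complex than any degree-1 curve.
2. Reading off the gridlines: the curve avoids every integer y-axis point in the box.
3. The integer polynomial consistent with all of this is the stated p.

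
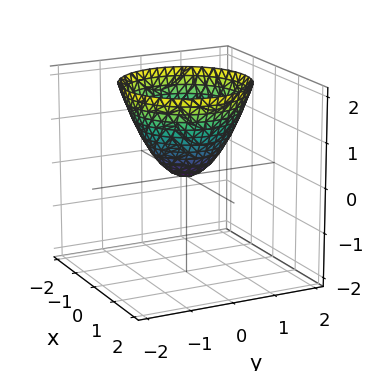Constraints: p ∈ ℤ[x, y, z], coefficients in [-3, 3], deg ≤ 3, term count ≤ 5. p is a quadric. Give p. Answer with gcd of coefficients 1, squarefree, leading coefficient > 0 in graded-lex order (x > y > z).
1. The degree is 2 — a paraboloid; a quadric.
2. Symmetries: rotational symmetry about the z-axis ⇒ p depends on x, y only through x² + y².
3. From the axis intercepts and sections: one z-axis crossing is at z = 0; it crosses the x-axis at the gridline x = 0; a circular section at z = 2 has radius between 1 and 2; it crosses the y-axis at the gridline y = 0.
4. Putting this together gives p.

x^2 + y^2 - z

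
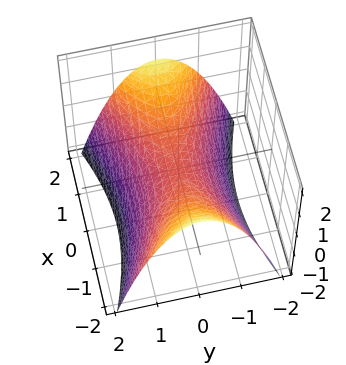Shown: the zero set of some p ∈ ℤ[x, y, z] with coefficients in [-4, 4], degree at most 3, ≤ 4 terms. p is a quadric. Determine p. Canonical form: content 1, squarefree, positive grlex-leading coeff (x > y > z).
(a) deg p = 2. A saddle surface; a quadric.
(b) Symmetries: it's symmetric under x → −x, forcing even powers of x; it's symmetric under y → −y, forcing even powers of y.
(c) Observable constraints: one x-axis crossing is at x = 0; it crosses the y-axis at the gridline y = 0.
(d) Fitting integer coefficients to these (and the overall shape) gives p.

x^2 - 3*y^2 - 3*z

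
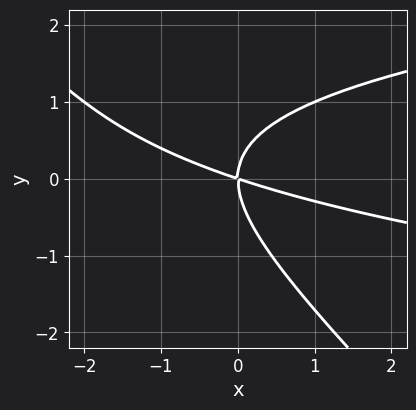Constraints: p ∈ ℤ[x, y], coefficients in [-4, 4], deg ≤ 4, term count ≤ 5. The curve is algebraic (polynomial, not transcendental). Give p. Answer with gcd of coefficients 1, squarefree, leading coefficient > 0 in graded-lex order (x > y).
2*x*y^2 + 2*y^3 - x^2 - 3*x*y

1. Degree: a generic line meets the curve in up to 3 points, so deg p = 3.
2. Reading off the gridlines: it crosses the y-axis at the gridline y = 0; one x-axis crossing is at x = 0.
3. Together with the visible shape, these determine p as stated.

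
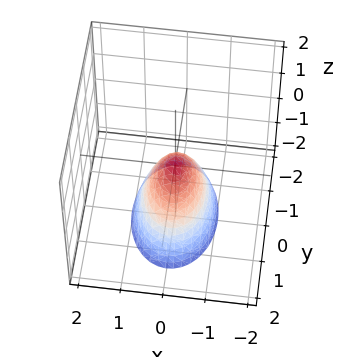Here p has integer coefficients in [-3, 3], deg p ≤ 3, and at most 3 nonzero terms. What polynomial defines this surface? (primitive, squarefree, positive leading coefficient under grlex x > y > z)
1. deg p = 2. A paraboloid; a quadric.
2. Symmetries: it's symmetric under x → −x, forcing even powers of x; it's symmetric under y → −y, forcing even powers of y.
3. Against the integer gridlines: it meets the z-axis at z = 0 (among the integer gridlines); it meets the x-axis at x = 0 (among the integer gridlines); it meets the y-axis at y = 0 (among the integer gridlines).
4. Fitting integer coefficients to these (and the overall shape) gives p.

2*x^2 + y^2 + z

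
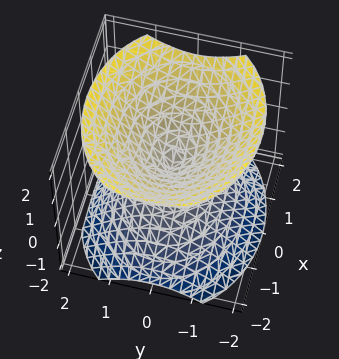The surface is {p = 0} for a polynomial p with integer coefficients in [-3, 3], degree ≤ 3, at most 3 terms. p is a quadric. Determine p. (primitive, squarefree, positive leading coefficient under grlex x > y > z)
There are 2 components.
deg p = 2.
Symmetries: it's symmetric under y → −y, forcing even powers of y; the z ↦ −z reflection is a symmetry, so z appears only in even powers; mirror symmetry x ↦ −x ⇒ only even powers of x.
From the axis intercepts and sections: it crosses the x-axis at the gridline x = 0; one y-axis crossing is at y = 0; it meets the z-axis at z = 0 (among the integer gridlines).
Together with the visible shape, these determine p as stated.

2*x^2 + 3*y^2 - 3*z^2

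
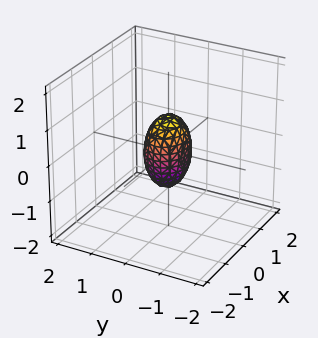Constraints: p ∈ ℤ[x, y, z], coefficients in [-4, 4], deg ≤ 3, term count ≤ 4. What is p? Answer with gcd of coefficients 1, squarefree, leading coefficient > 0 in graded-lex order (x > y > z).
First, degree: bounded and convex; a quadric, so deg p = 2.
Next, symmetries: the z ↦ −z reflection is a symmetry, so z appears only in even powers; the y ↦ −y reflection is a symmetry, so y appears only in even powers; the x ↦ −x reflection is a symmetry, so x appears only in even powers.
Then, observable constraints: among the integer gridlines, it crosses the z-axis at z ∈ {-1, 1}.
Finally, the integer polynomial consistent with all of this is the stated p.

2*x^2 + 3*y^2 + z^2 - 1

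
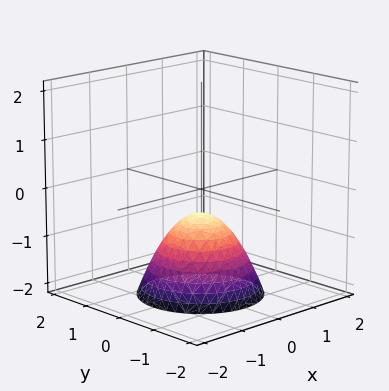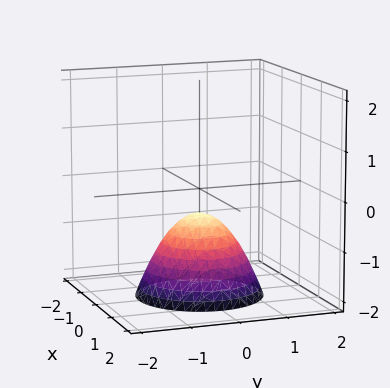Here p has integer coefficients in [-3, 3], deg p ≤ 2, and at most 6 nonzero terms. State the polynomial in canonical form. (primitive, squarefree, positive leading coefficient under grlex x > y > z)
2*x^2 + 2*y^2 + 2*z + 1

deg p = 2. A generic line meets the surface in up to 2 points.
Symmetries: rotational symmetry about the z-axis ⇒ p depends on x, y only through x² + y².
From the axis intercepts and sections: no x-intercept at any integer in the box; a circular section at z = -2 has radius between 1 and 2.
Putting this together gives p.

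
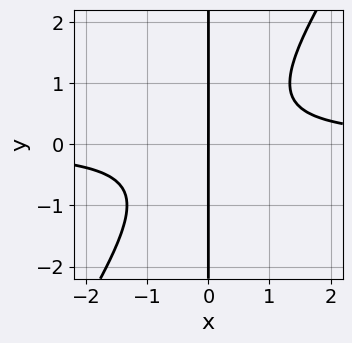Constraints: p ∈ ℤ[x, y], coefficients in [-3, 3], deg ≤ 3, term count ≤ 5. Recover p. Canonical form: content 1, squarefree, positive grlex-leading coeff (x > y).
First, the degree is 3 — the shape is more complex than any degree-2 curve.
Then, from the axis intercepts and sections: every point of the y-axis in the box is on the curve; one x-axis crossing is at x = 0.
Finally, together with the visible shape, these determine p as stated.

3*x^2*y - 2*x*y^2 - 2*x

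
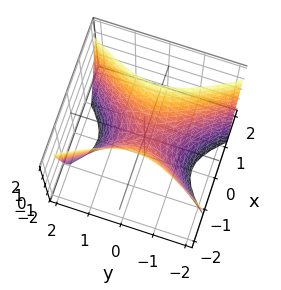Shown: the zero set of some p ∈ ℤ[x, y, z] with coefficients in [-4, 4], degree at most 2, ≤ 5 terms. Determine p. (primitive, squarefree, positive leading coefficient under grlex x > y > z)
2*x^2 - y^2 - z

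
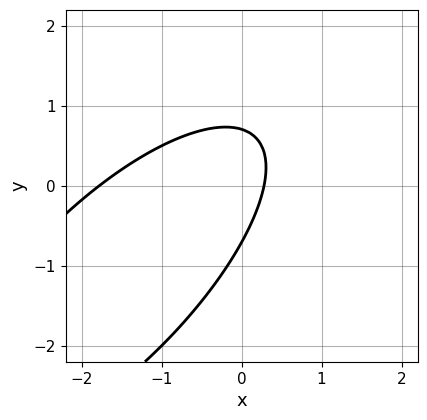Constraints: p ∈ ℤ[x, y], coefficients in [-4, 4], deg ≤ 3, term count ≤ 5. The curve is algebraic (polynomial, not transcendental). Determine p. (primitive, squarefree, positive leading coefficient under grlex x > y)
2*x^2 - 3*x*y + 2*y^2 + 3*x - 1

(a) The degree is 2 — a generic line meets the curve in up to 2 points.
(b) The integer polynomial consistent with all of this is the stated p.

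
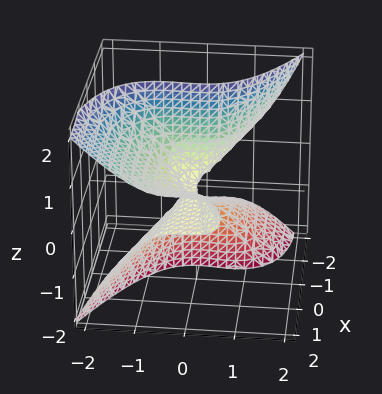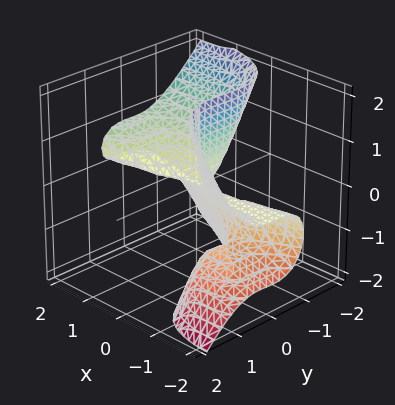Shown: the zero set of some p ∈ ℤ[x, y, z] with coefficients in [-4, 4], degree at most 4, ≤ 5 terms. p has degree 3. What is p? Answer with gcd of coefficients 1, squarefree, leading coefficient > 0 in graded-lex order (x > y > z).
deg p = 3. The shape is more complex than any degree-2 surface.
Observable constraints: the visible x-axis segment lies entirely on the surface; it meets the y-axis at y = 0 (among the integer gridlines); it meets the z-axis at z = 0 (among the integer gridlines).
Solving for integer coefficients yields p as stated.

x^2*z - 2*x*z^2 - 2*y^3 - y^2*z - z^2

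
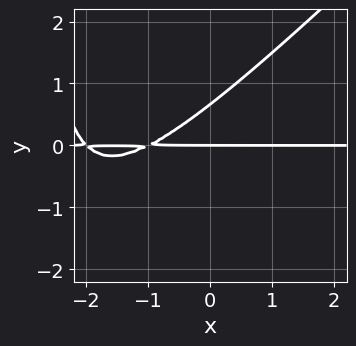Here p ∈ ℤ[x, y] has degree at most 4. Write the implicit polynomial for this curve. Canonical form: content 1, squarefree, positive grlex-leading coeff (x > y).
x^2*y - x*y^2 + 3*x*y - 3*y^2 + 2*y

First, deg p = 3. No degree-2 curve has this shape.
Next, against the integer gridlines: one y-axis crossing is at y = 0; the visible x-axis segment lies entirely on the curve.
Finally, fitting integer coefficients to these (and the overall shape) gives p.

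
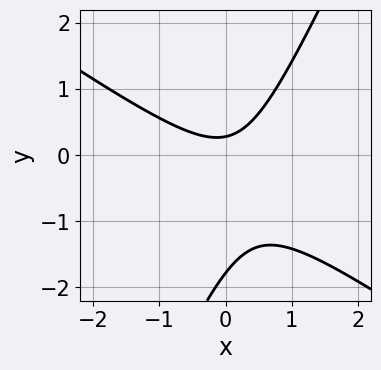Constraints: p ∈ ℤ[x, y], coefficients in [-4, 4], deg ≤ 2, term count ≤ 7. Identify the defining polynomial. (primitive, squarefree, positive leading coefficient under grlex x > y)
deg p = 2.
From the axis intercepts and sections: the curve avoids every integer x-axis point in the box.
Fitting integer coefficients to these (and the overall shape) gives p.

3*x^2 + 3*x*y - 2*y^2 - 3*y + 1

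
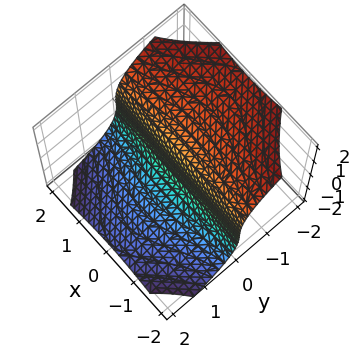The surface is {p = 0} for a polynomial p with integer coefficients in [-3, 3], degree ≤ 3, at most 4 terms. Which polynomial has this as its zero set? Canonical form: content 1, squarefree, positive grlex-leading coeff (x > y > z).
deg p = 3.
From the visible intercepts: every point of the x-axis in the box is on the surface; it crosses the y-axis at the gridline y = 0.
The integer polynomial consistent with all of this is the stated p.

x^2*y + z^3 + 3*y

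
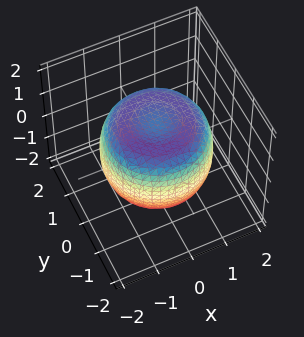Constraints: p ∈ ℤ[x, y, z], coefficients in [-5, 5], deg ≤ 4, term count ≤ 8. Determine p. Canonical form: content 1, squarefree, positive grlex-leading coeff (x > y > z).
2*x^4 + 4*x^2*y^2 + 2*y^4 - 3*x^2 - 3*y^2 + 3*z^2 - 3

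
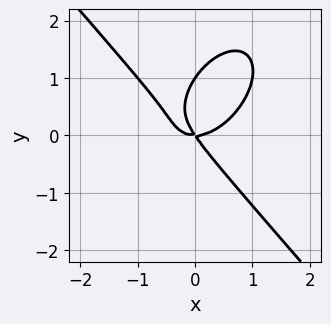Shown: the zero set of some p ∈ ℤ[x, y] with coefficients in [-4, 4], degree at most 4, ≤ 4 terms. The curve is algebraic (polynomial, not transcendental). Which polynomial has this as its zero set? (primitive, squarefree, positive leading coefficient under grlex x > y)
1. deg p = 3. A generic line meets the curve in up to 3 points.
2. Against the integer gridlines: it crosses the x-axis at the gridline x = 0; the y-axis gridline crossings are at y ∈ {0, 1}.
3. Matching integer coefficients to the picture gives p.

3*x^3 + 2*y^3 - 3*x*y - 2*y^2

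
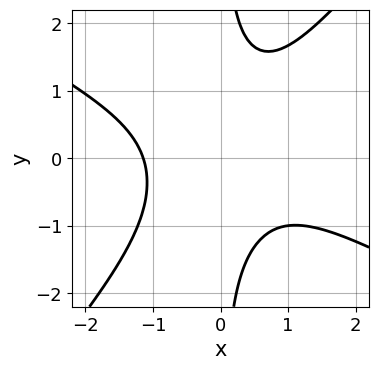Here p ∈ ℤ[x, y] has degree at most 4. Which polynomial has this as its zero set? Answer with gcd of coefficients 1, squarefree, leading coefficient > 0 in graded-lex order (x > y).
(a) Degree: the shape is more complex than any degree-2 curve, so deg p = 3.
(b) Checking where it meets the axes: the curve avoids every integer y-axis point in the box.
(c) Together with the visible shape, these determine p as stated.

2*x^3 + 2*x^2*y - 3*x*y^2 + 3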